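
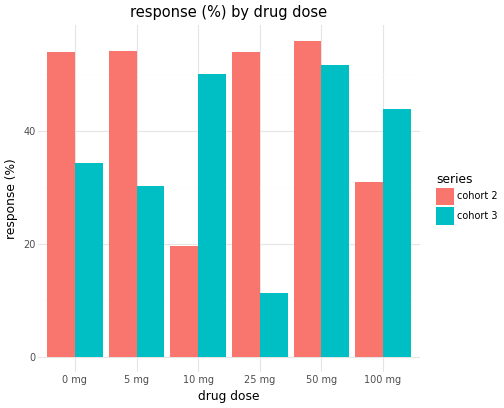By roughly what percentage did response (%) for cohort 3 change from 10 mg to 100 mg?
10 mg ≈ 50, 100 mg ≈ 45; (45 − 50) / 50 ≈ -10%.

≈ -10%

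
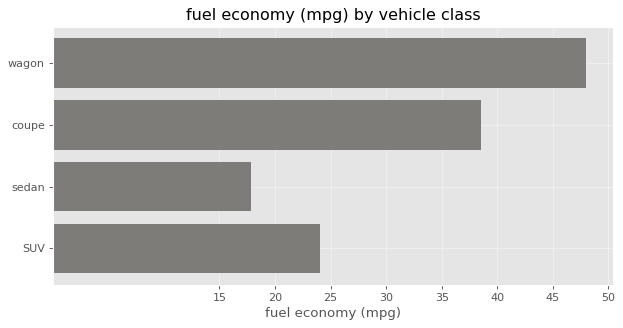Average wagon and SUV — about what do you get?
(50 + 25) / 2 ≈ 38.

≈ 38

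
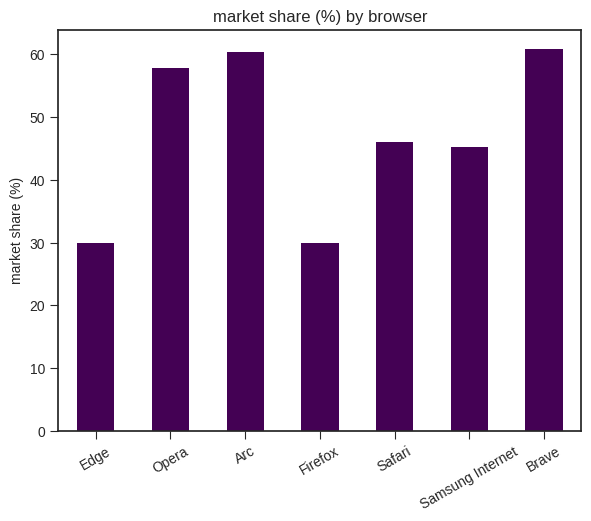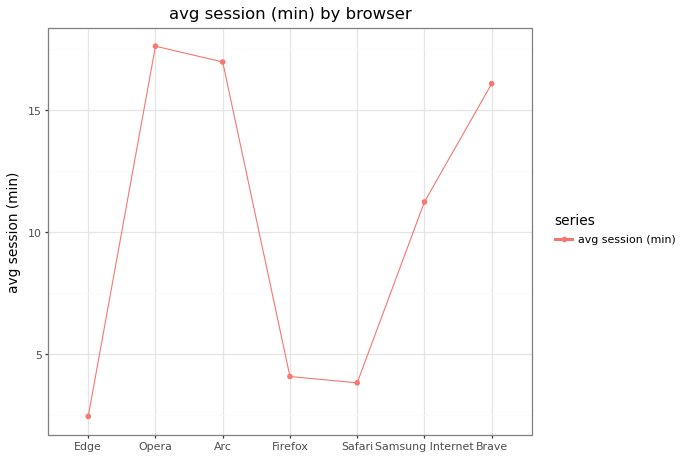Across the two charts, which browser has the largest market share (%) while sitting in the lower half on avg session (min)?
Safari

Chart 2 median avg session (min) ≈ 12; below-median browsers: Edge, Firefox, Safari. Among those, Safari has the highest market share (%) (≈ 50).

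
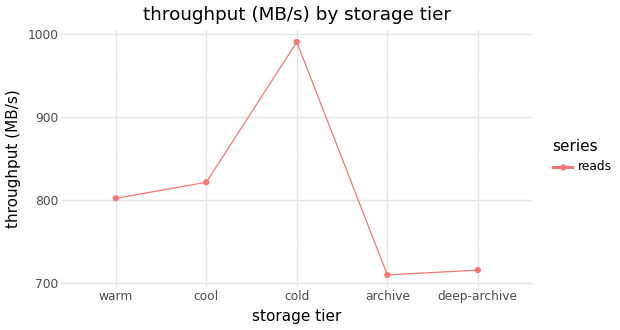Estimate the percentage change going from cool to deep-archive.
≈ -12.1%

cool ≈ 825, deep-archive ≈ 725; (725 − 825) / 825 ≈ -12.1%.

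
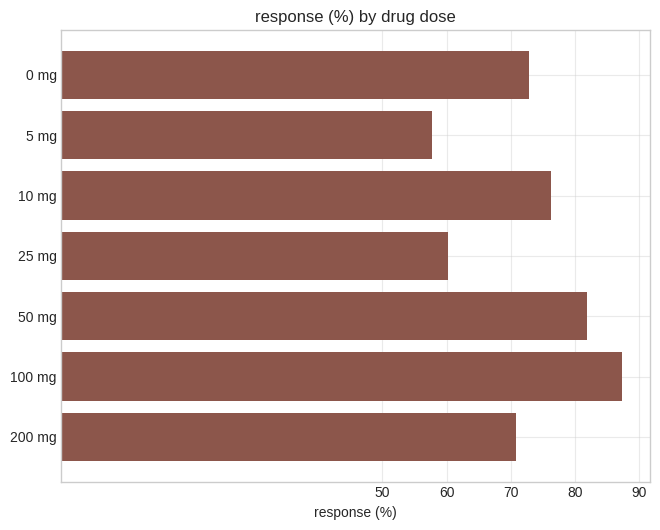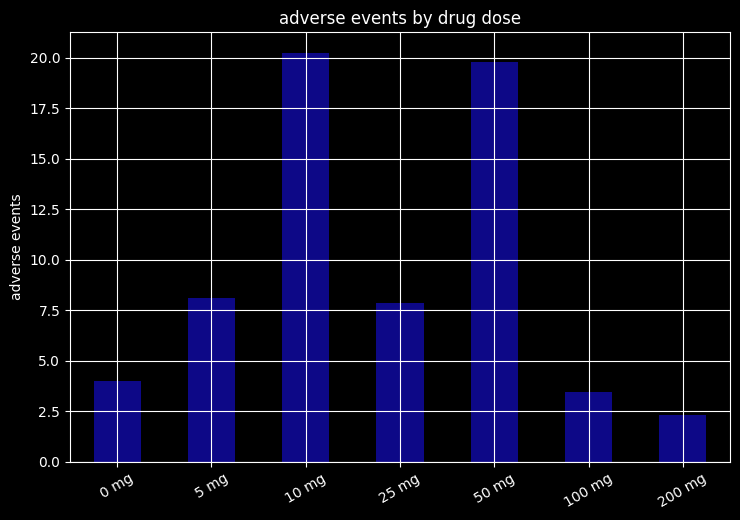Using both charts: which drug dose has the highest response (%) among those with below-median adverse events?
100 mg

Chart 2 median adverse events ≈ 8; below-median drug doses: 0 mg, 100 mg, 200 mg. Among those, 100 mg has the highest response (%) (≈ 90).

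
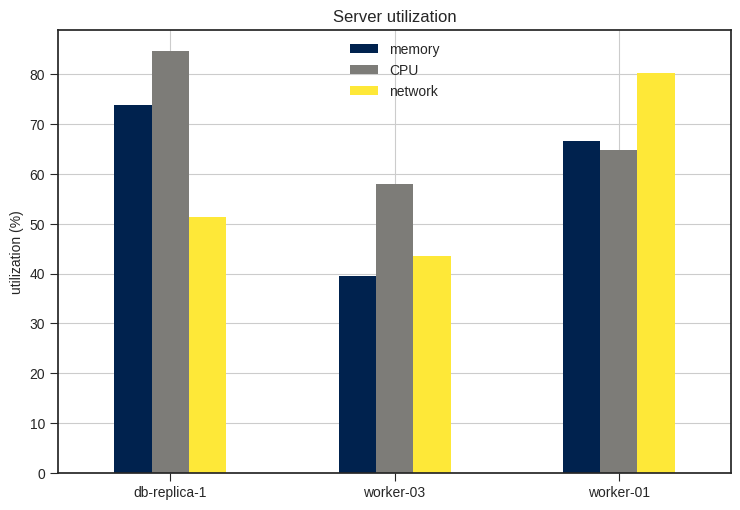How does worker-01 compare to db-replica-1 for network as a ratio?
worker-01 ≈ 80, db-replica-1 ≈ 50; 80/50 ≈ 1.6.

≈ 1.6×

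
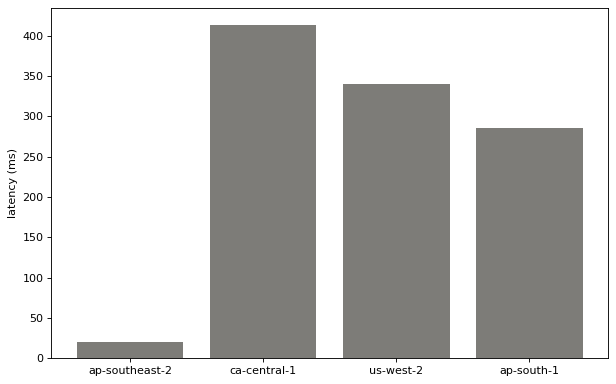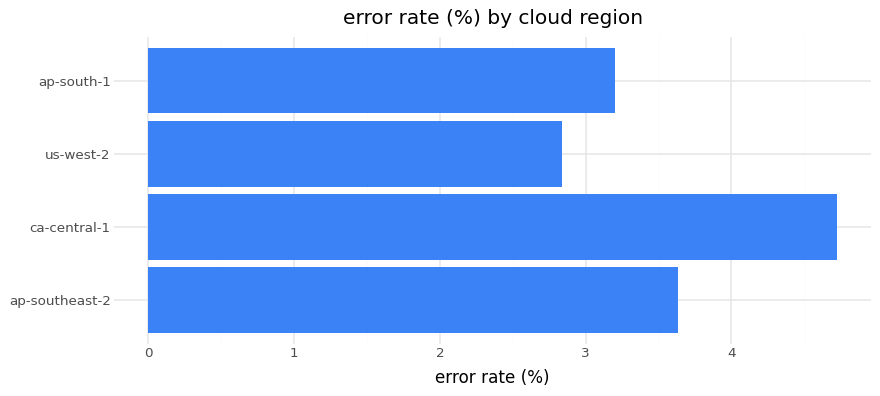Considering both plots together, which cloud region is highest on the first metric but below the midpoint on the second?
us-west-2

Chart 2 median error rate (%) ≈ 3.5; below-median cloud regions: us-west-2, ap-south-1. Among those, us-west-2 has the highest latency (ms) (≈ 350).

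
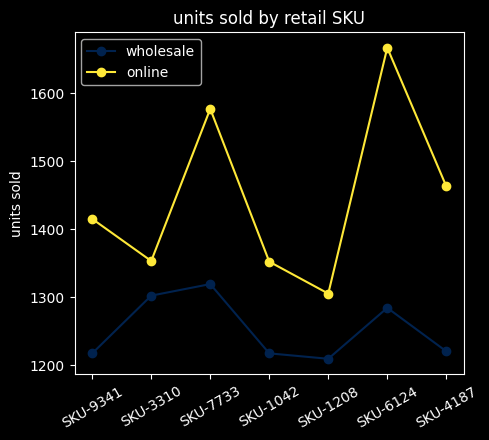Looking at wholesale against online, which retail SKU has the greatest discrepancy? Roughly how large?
SKU-6124, ≈ 350

SKU-6124: wholesale ≈ 1300, online ≈ 1650 → gap ≈ 350. Next-largest (SKU-7733) is only ≈ 300.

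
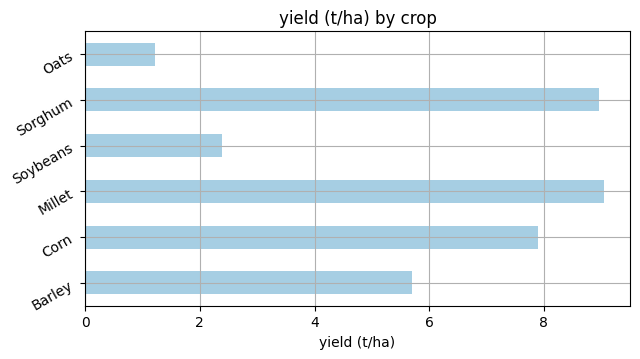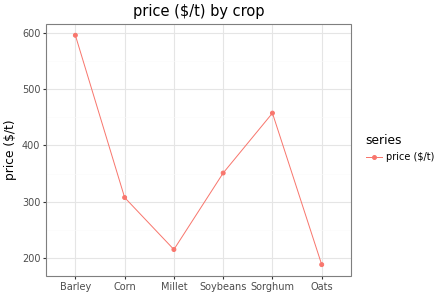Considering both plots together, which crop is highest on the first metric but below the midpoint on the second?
Millet

Chart 2 median price ($/t) ≈ 300; below-median crops: Corn, Millet, Oats. Among those, Millet has the highest yield (t/ha) (≈ 9).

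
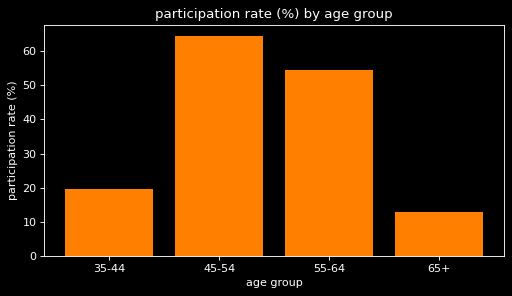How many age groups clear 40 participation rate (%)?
2

Above 40: 45-54, 55-64.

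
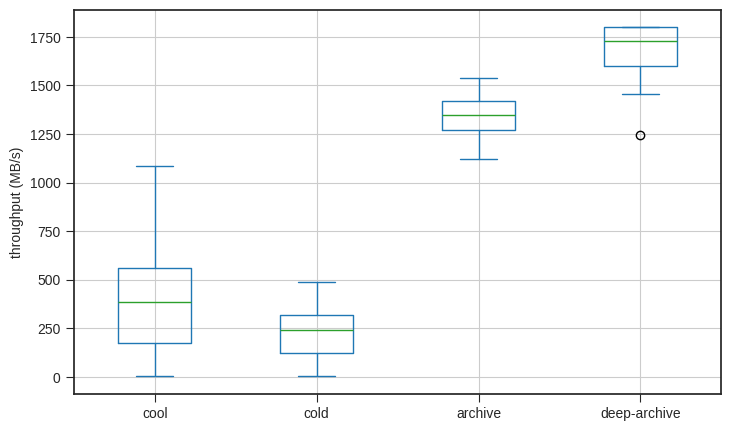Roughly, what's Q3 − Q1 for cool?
Q3 ≈ 600, Q1 ≈ 200; IQR ≈ 400.

≈ 400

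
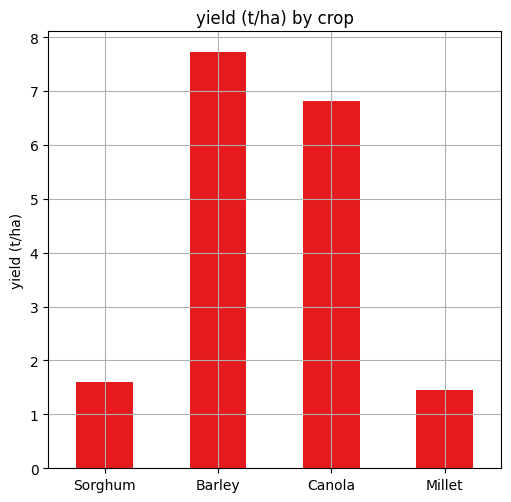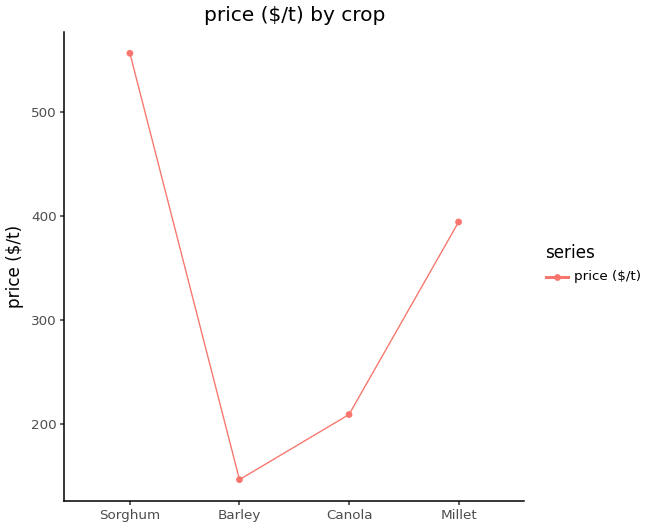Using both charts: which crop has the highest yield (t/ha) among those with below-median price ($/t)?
Chart 2 median price ($/t) ≈ 300; below-median crops: Barley, Canola. Among those, Barley has the highest yield (t/ha) (≈ 8).

Barley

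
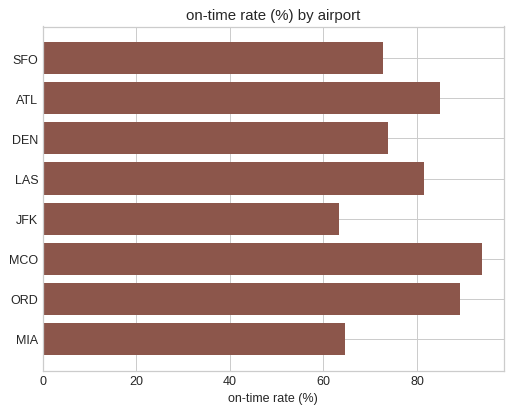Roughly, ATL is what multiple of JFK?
≈ 1.33×

ATL ≈ 80, JFK ≈ 60; 80/60 ≈ 1.33.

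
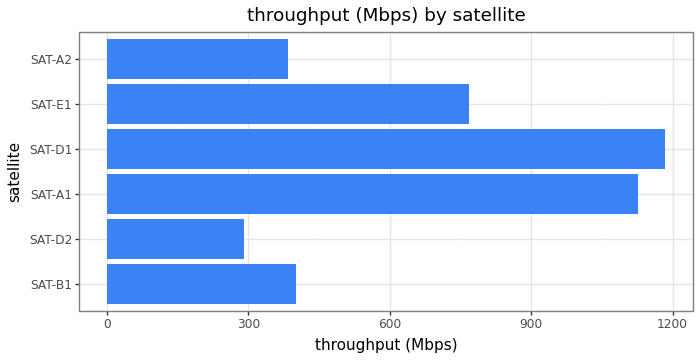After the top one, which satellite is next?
Top 3: SAT-D1 ≈ 1200, SAT-A1 ≈ 1100, SAT-E1 ≈ 800.

SAT-A1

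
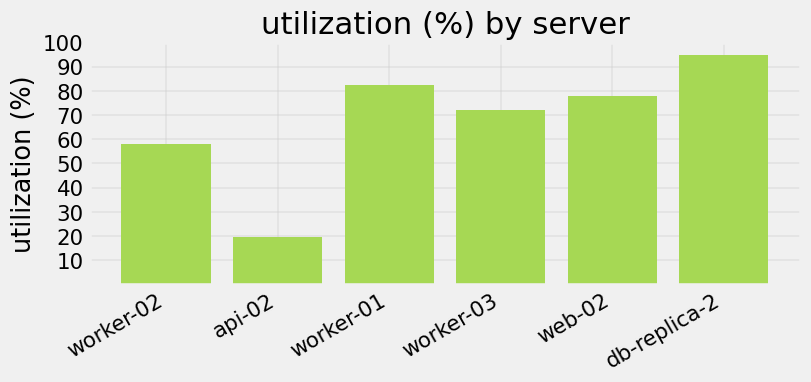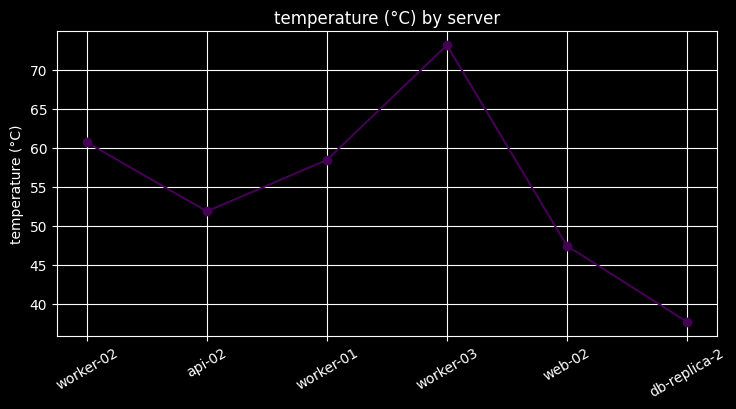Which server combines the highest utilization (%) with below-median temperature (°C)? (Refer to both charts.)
Chart 2 median temperature (°C) ≈ 60; below-median servers: api-02, web-02, db-replica-2. Among those, db-replica-2 has the highest utilization (%) (≈ 90).

db-replica-2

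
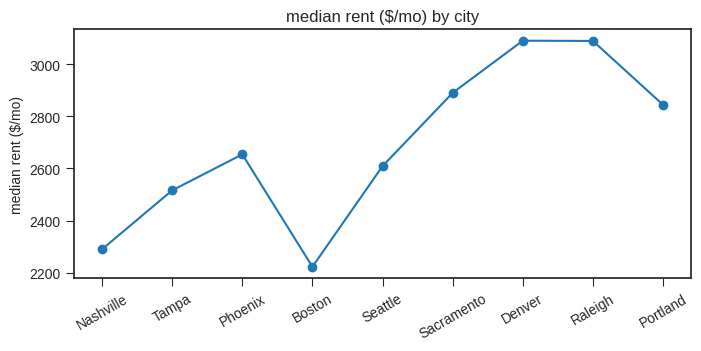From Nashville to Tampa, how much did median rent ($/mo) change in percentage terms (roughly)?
Nashville ≈ 2300, Tampa ≈ 2500; (2500 − 2300) / 2300 ≈ +8.7%.

≈ +8.7%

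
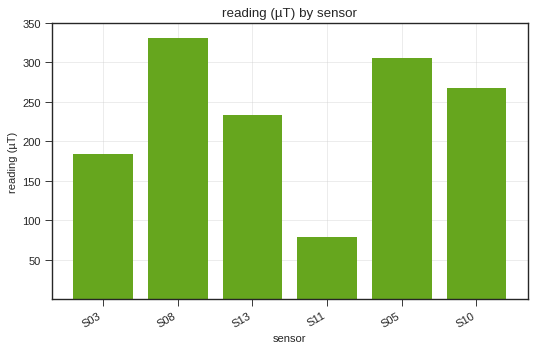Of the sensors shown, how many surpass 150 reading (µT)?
5

Above 150: S03, S08, S13, S05, S10.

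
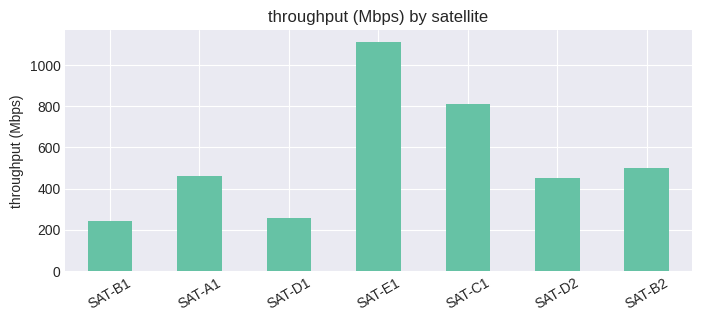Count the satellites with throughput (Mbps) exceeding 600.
2

Above 600: SAT-E1, SAT-C1.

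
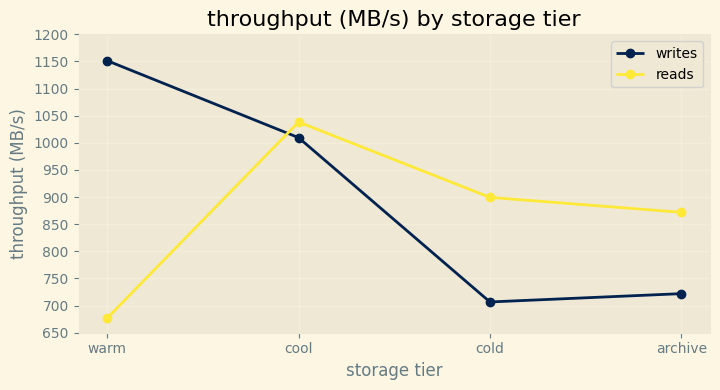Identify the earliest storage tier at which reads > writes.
warm: reads ≈ 700 vs writes ≈ 1150 (not yet); cool: reads ≈ 1050 vs writes ≈ 1000 (first crossover).

cool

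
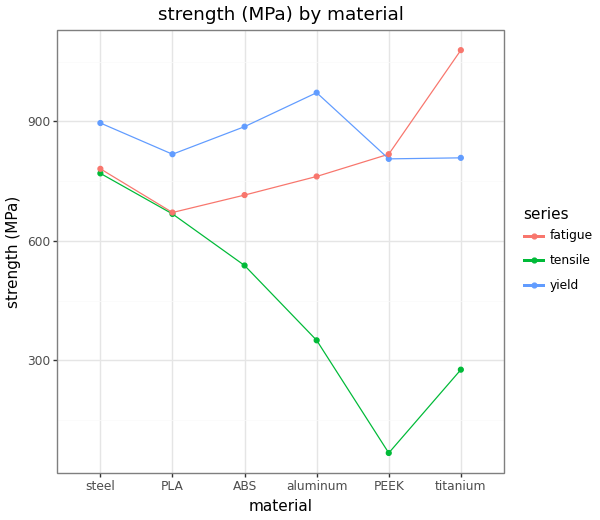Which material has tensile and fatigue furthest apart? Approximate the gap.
titanium, ≈ 800 MPa

titanium: tensile ≈ 300, fatigue ≈ 1100 → gap ≈ 800. Next-largest (PEEK) is only ≈ 700.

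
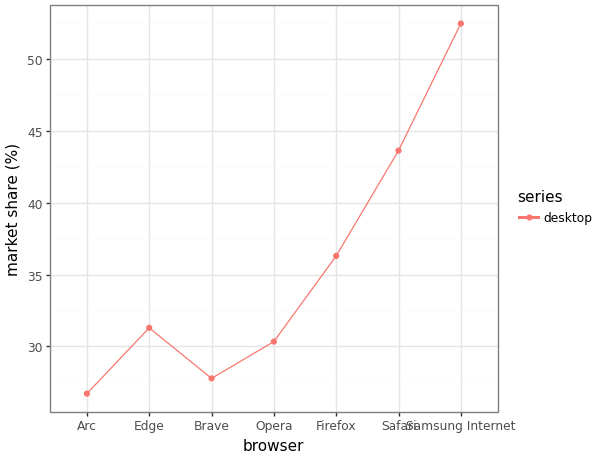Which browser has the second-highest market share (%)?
Top 3: Samsung Internet ≈ 50, Safari ≈ 45, Firefox ≈ 35.

Safari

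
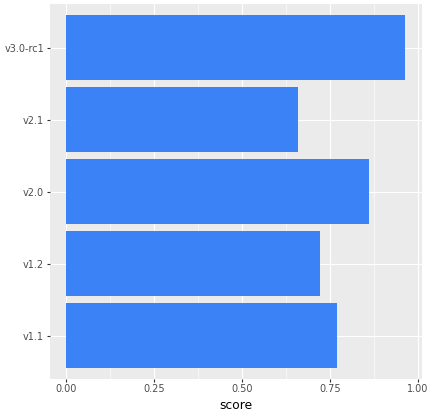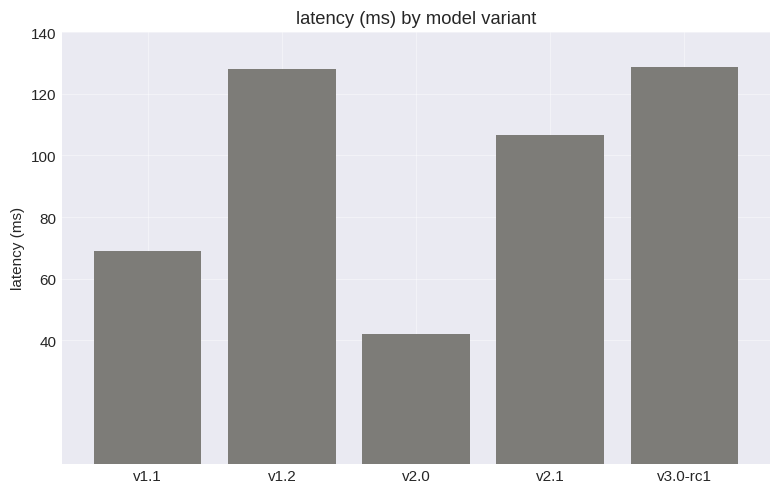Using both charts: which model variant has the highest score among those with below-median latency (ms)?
v2.0

Chart 2 median latency (ms) ≈ 100; below-median model variants: v1.1, v2.0. Among those, v2.0 has the highest score (≈ 0.9).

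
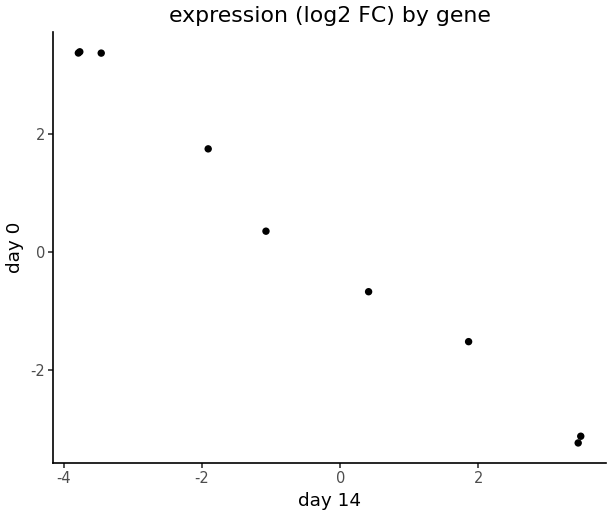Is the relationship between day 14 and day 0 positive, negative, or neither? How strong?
negative, strong

Points are negatively correlated; strong (|r| ≈ 1.0).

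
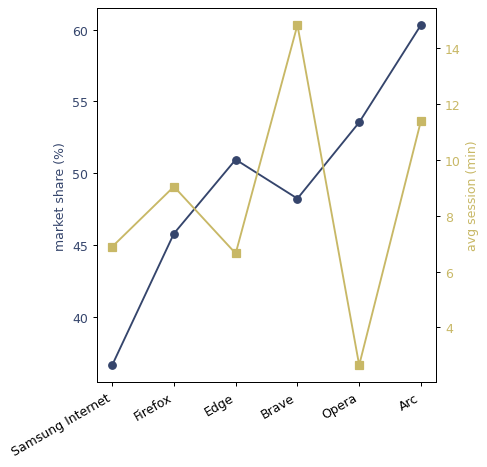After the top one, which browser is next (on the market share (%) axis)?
Top 3 (on the market share (%) axis): Arc ≈ 60, Opera ≈ 54, Edge ≈ 50.

Opera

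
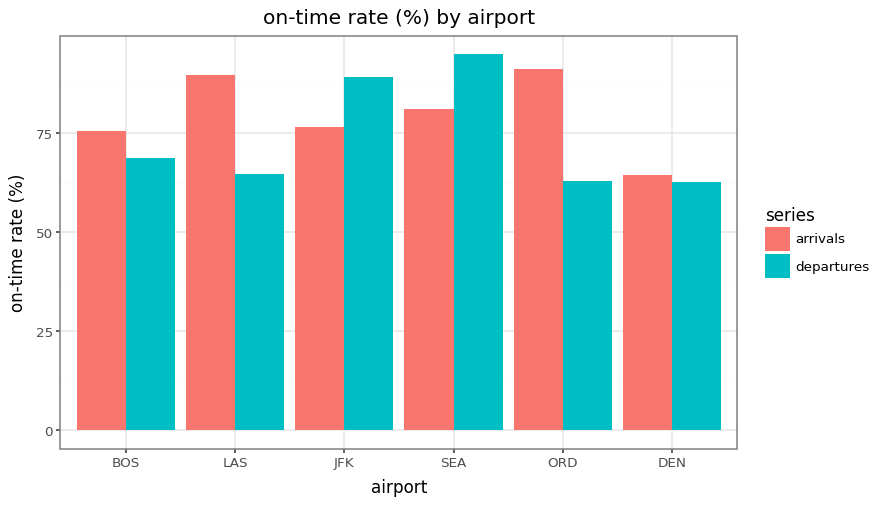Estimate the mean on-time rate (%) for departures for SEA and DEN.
(100 + 60) / 2 ≈ 80.

≈ 80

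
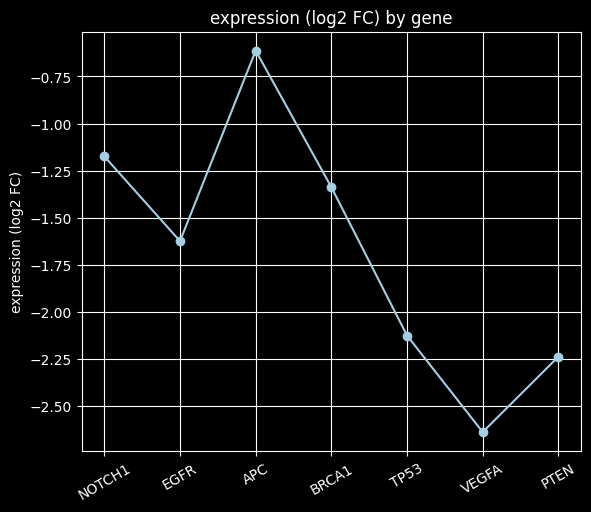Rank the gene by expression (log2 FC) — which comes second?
Top 3: APC ≈ -0.6, NOTCH1 ≈ -1.2, BRCA1 ≈ -1.4.

NOTCH1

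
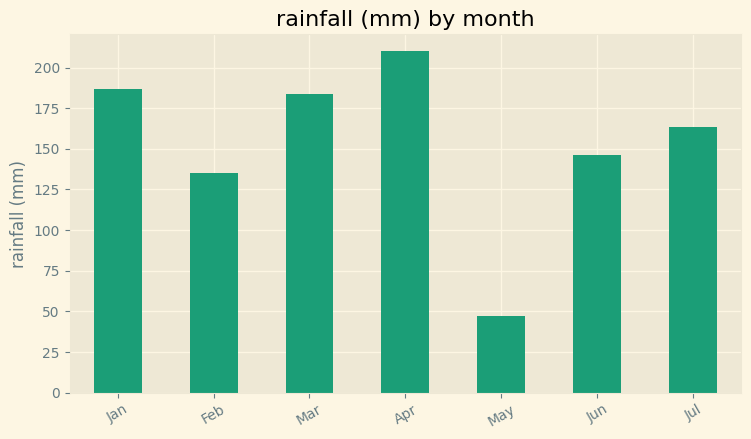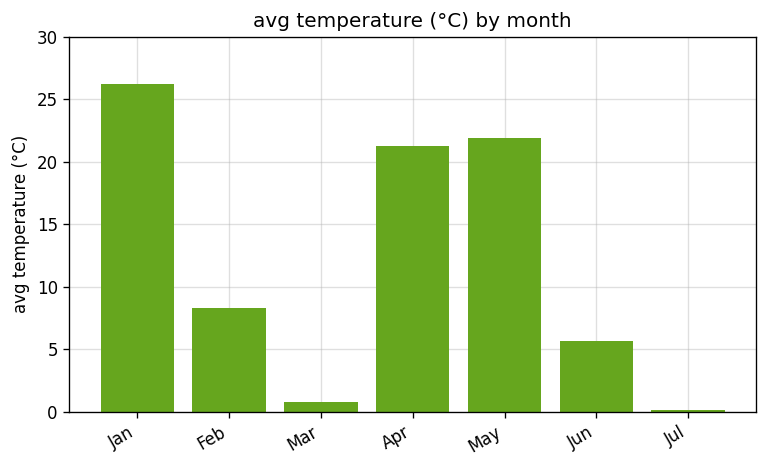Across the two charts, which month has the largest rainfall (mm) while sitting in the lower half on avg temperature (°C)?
Mar

Chart 2 median avg temperature (°C) ≈ 10; below-median months: Mar, Jun, Jul. Among those, Mar has the highest rainfall (mm) (≈ 180).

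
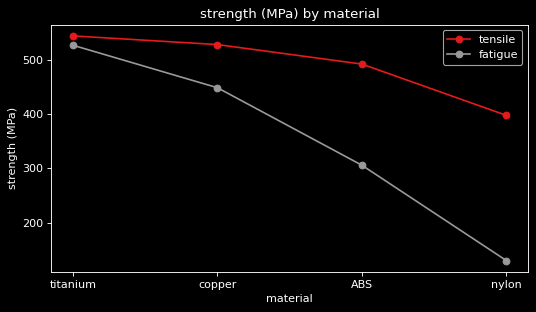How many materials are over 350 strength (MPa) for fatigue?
2

Above 350: titanium, copper.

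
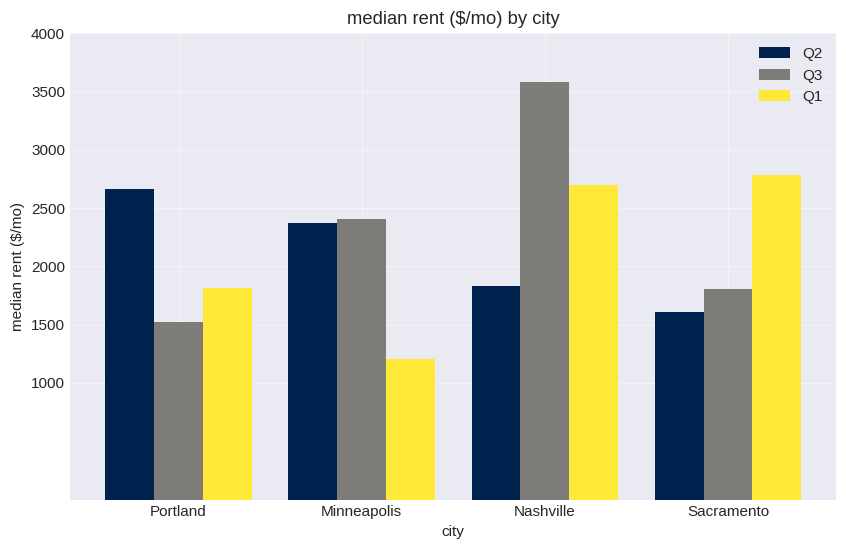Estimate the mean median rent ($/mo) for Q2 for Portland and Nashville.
(2500 + 2000) / 2 ≈ 2250.

≈ 2250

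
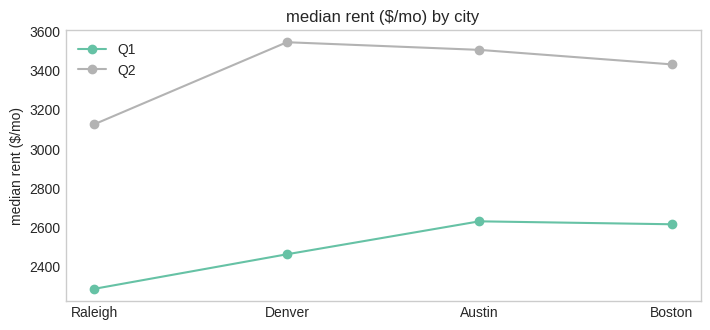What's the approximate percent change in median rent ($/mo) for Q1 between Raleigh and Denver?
≈ +9.1%

Raleigh ≈ 2200, Denver ≈ 2400; (2400 − 2200) / 2200 ≈ +9.1%.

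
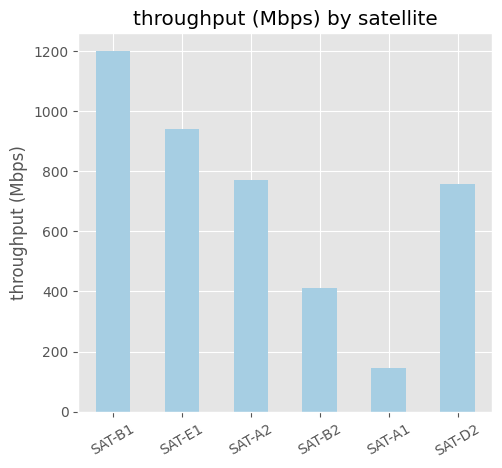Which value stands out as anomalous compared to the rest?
SAT-A1 ≈ 100; the rest sit between ≈ 400 and ≈ 1200.

SAT-A1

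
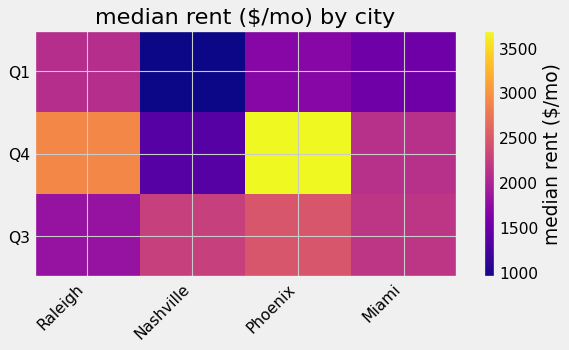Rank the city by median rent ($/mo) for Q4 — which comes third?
Miami

Top 4 for Q4: Phoenix ≈ 3500, Raleigh ≈ 3000, Miami ≈ 2000, Nashville ≈ 1500.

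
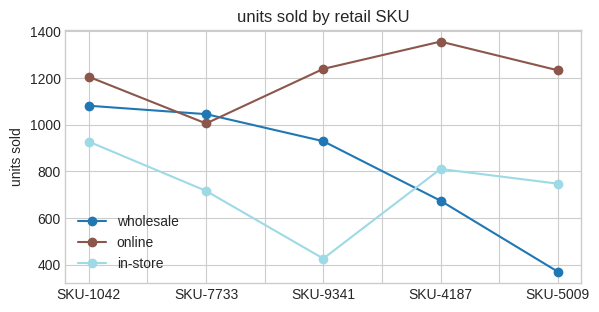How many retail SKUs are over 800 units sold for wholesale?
Above 800: SKU-1042, SKU-7733, SKU-9341.

3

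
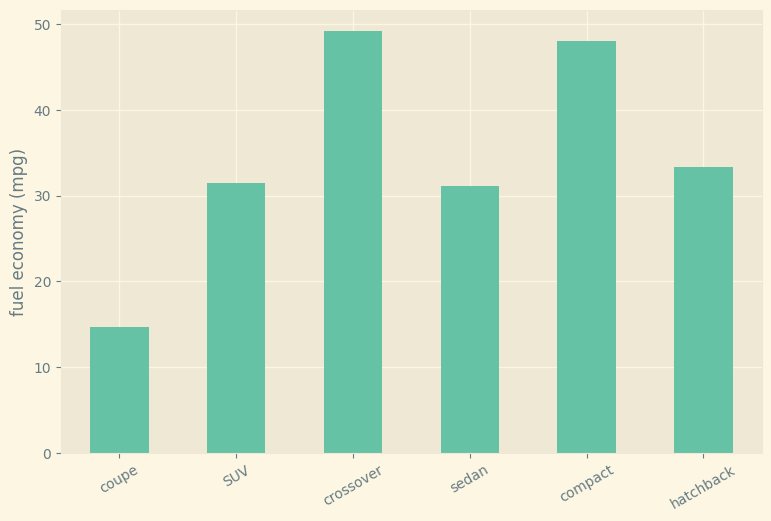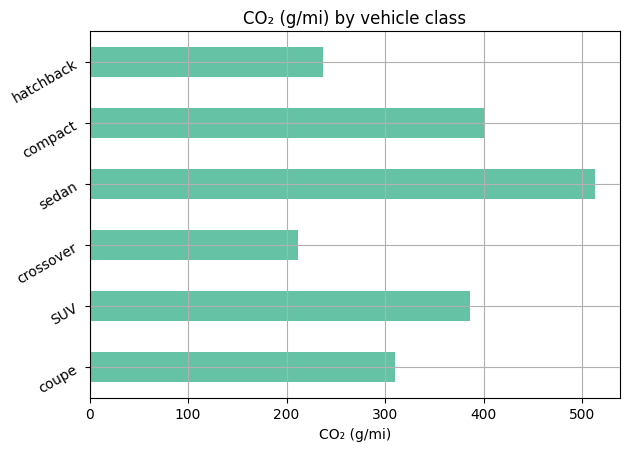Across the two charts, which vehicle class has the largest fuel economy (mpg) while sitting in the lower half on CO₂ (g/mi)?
crossover

Chart 2 median CO₂ (g/mi) ≈ 350; below-median vehicle classes: coupe, crossover, hatchback. Among those, crossover has the highest fuel economy (mpg) (≈ 50).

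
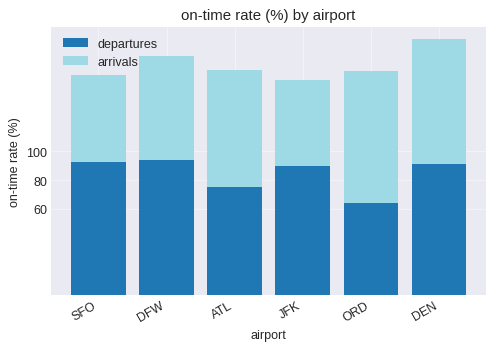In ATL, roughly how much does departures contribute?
departures top ≈ 80, bottom ≈ 0; segment ≈ 80.

≈ 80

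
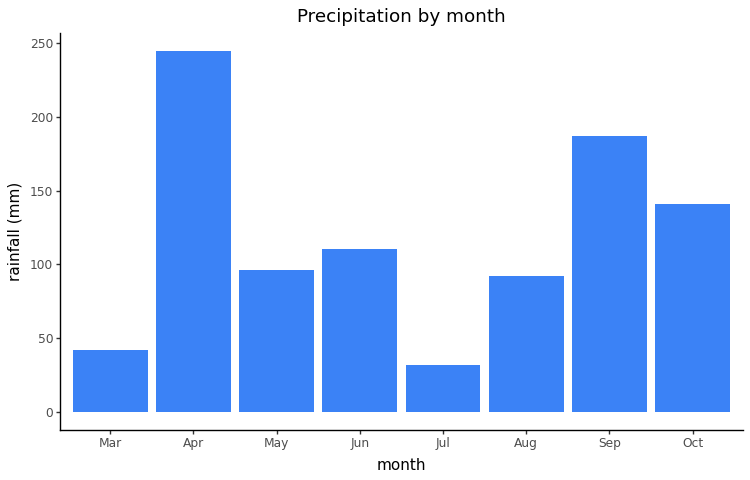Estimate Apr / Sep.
≈ 1.43×

Apr ≈ 250, Sep ≈ 175; 250/175 ≈ 1.43.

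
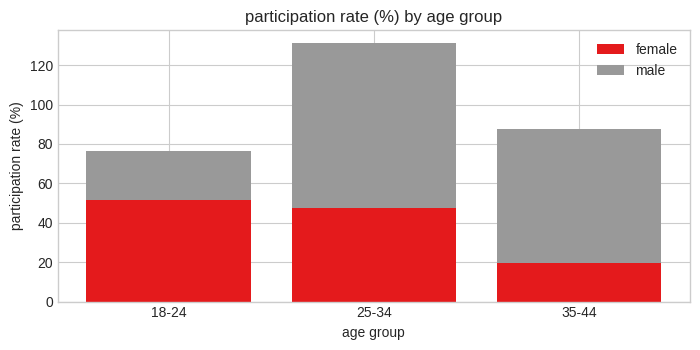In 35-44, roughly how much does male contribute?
male top ≈ 80, bottom ≈ 20; segment ≈ 60.

≈ 60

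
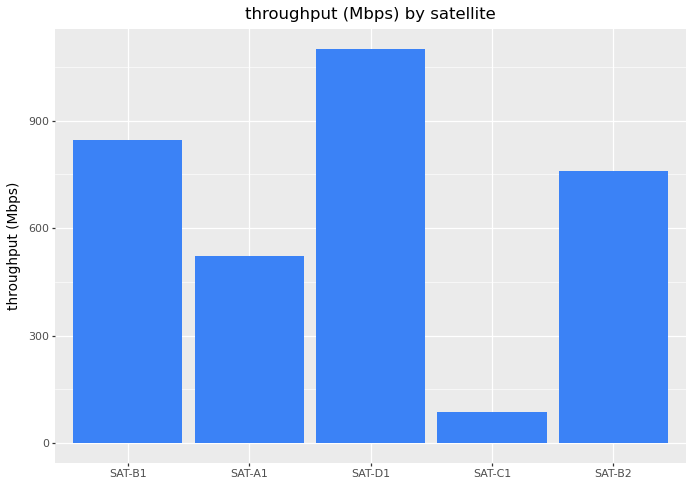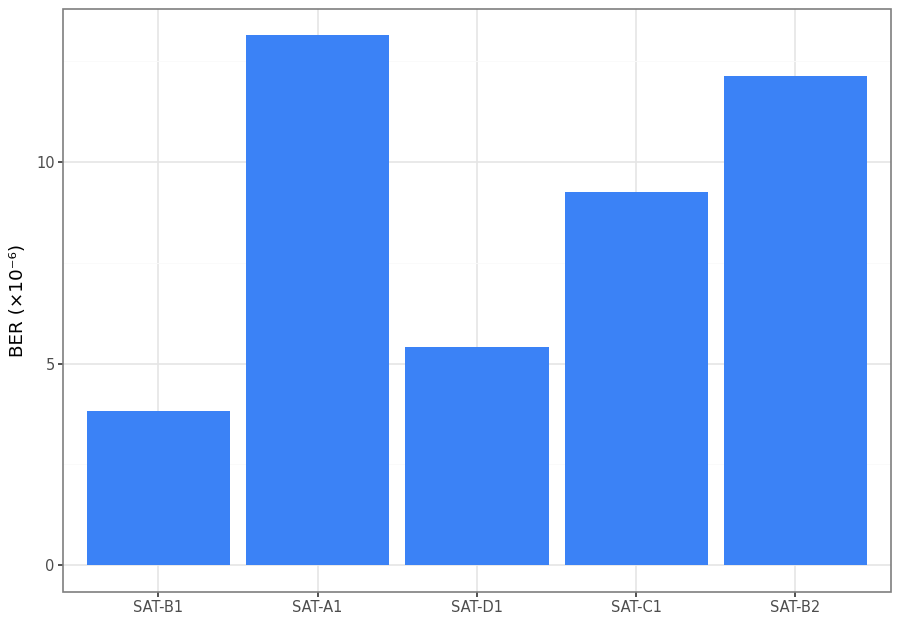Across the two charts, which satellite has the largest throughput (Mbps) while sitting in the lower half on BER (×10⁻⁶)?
SAT-D1

Chart 2 median BER (×10⁻⁶) ≈ 10; below-median satellites: SAT-B1, SAT-D1. Among those, SAT-D1 has the highest throughput (Mbps) (≈ 1200).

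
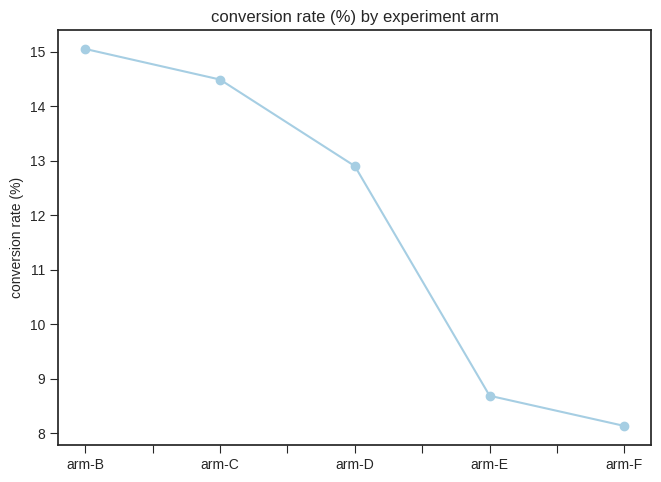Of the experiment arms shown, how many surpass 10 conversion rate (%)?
3

Above 10: arm-B, arm-C, arm-D.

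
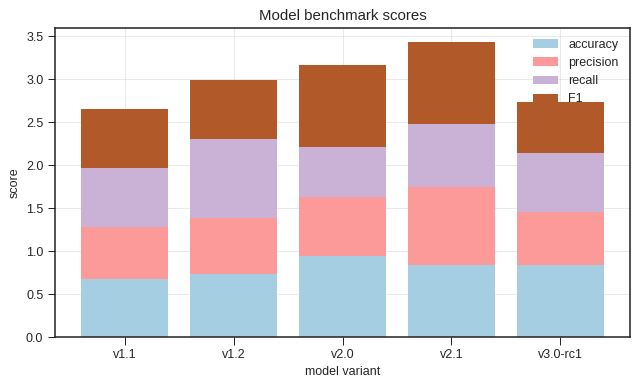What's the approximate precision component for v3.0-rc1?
≈ 0.5

precision top ≈ 1.5, bottom ≈ 1.0; segment ≈ 0.5.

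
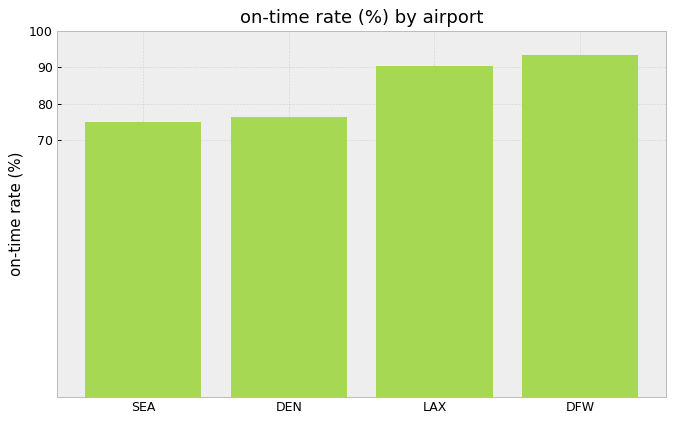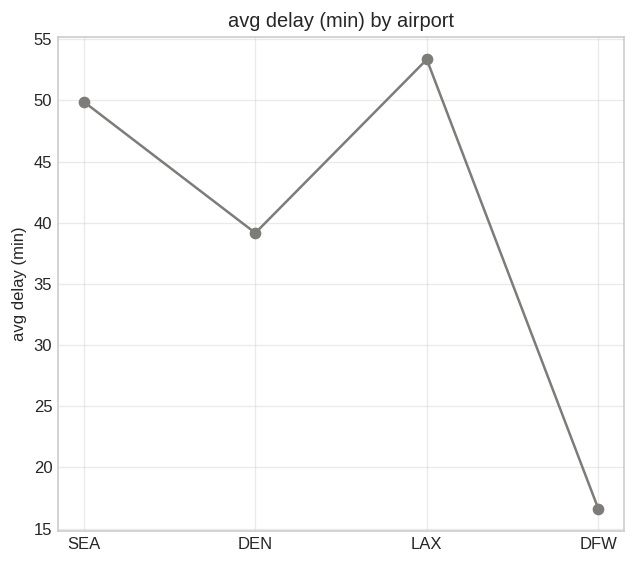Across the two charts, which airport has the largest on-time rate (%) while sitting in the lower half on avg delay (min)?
DFW

Chart 2 median avg delay (min) ≈ 45; below-median airports: DEN, DFW. Among those, DFW has the highest on-time rate (%) (≈ 90).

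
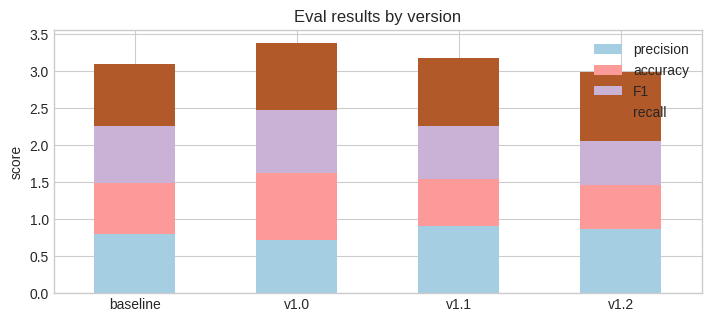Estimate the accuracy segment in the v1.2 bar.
≈ 0.5

accuracy top ≈ 1.5, bottom ≈ 1.0; segment ≈ 0.5.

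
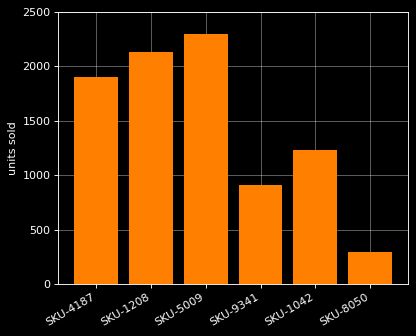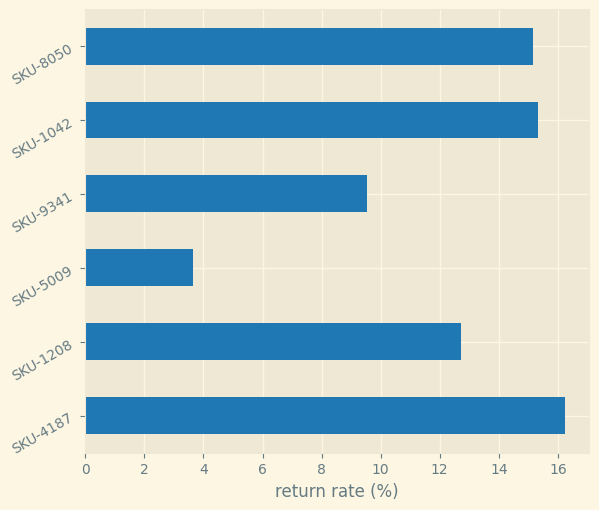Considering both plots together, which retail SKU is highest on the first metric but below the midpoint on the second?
Chart 2 median return rate (%) ≈ 14; below-median retail SKUs: SKU-1208, SKU-5009, SKU-9341. Among those, SKU-5009 has the highest units sold (≈ 2500).

SKU-5009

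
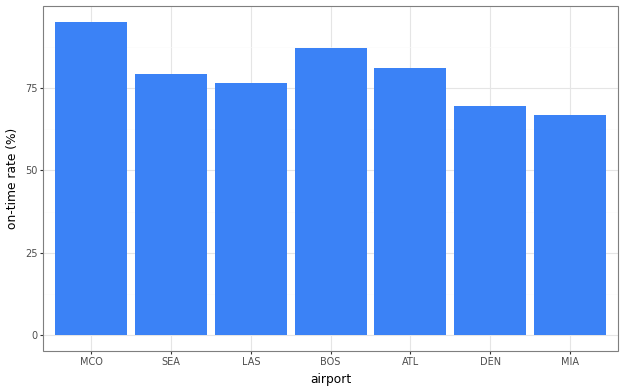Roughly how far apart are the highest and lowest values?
Max MCO ≈ 100, min MIA ≈ 70; range ≈ 30.

≈ 30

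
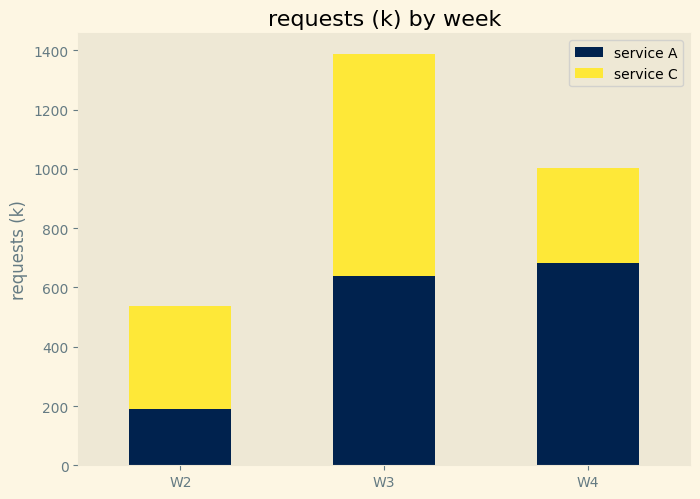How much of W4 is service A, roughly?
service A top ≈ 600, bottom ≈ 0; segment ≈ 600.

≈ 600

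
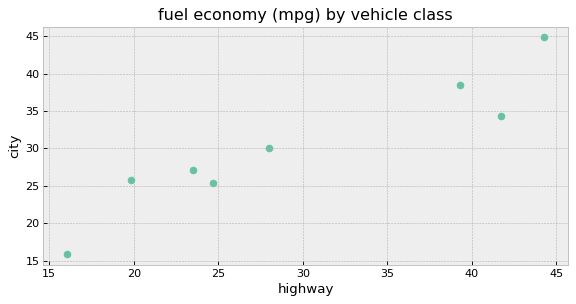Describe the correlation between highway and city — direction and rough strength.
positive, strong

Points are positively correlated; strong (|r| ≈ 0.9).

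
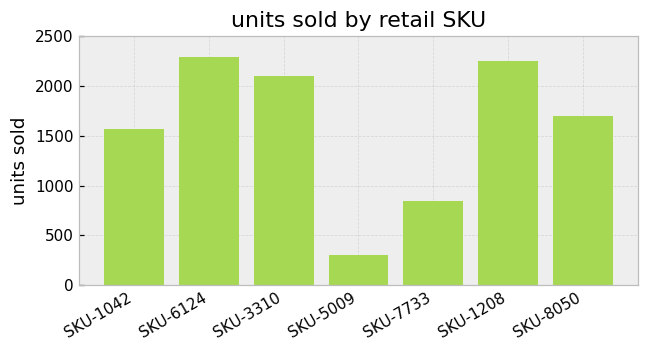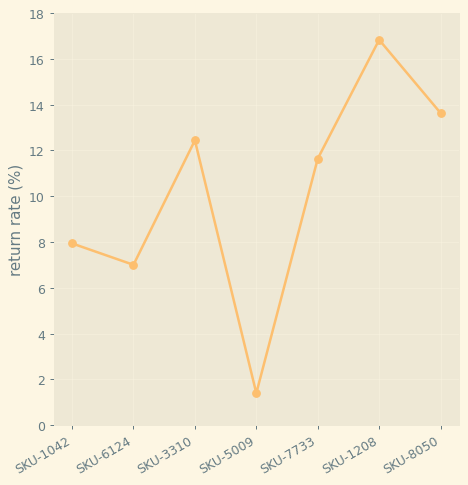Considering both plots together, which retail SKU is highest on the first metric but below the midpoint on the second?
Chart 2 median return rate (%) ≈ 12; below-median retail SKUs: SKU-1042, SKU-6124, SKU-5009. Among those, SKU-6124 has the highest units sold (≈ 2500).

SKU-6124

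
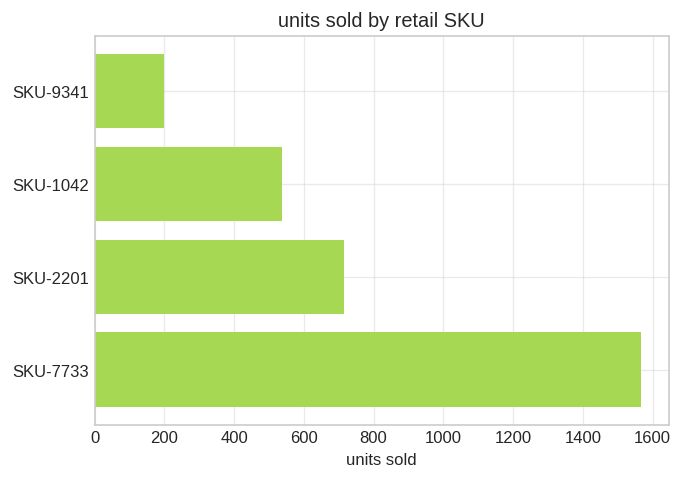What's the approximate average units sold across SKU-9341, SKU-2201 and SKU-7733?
(200 + 800 + 1600) / 3 ≈ 867.

≈ 867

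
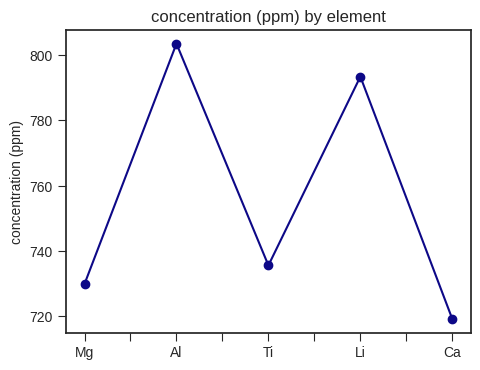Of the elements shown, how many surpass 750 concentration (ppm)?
Above 750: Al, Li.

2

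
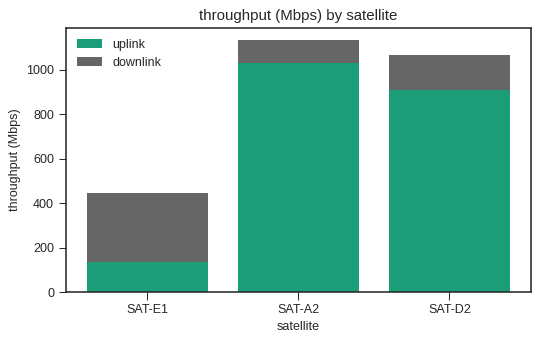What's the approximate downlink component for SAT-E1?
≈ 300

downlink top ≈ 400, bottom ≈ 100; segment ≈ 300.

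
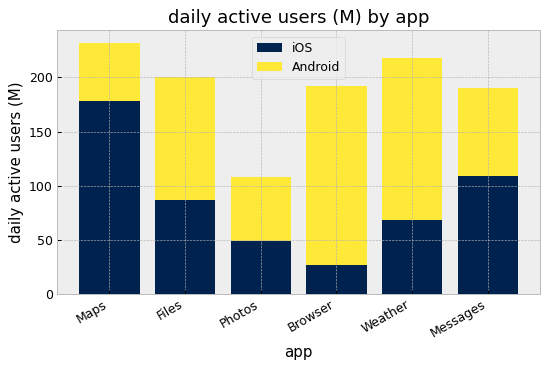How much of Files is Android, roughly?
Android top ≈ 200, bottom ≈ 80; segment ≈ 120.

≈ 120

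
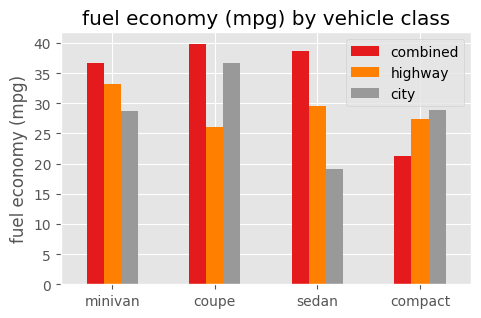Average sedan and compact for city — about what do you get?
(20 + 30) / 2 ≈ 25.

≈ 25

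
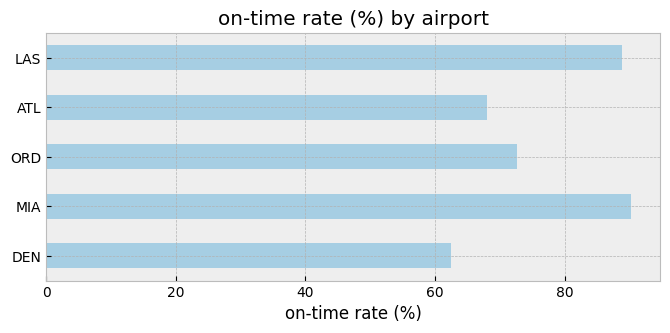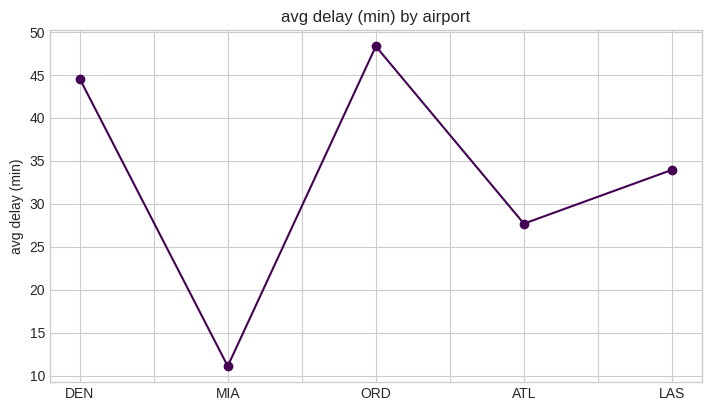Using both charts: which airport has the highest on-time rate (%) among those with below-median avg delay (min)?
MIA

Chart 2 median avg delay (min) ≈ 35; below-median airports: MIA, ATL. Among those, MIA has the highest on-time rate (%) (≈ 90).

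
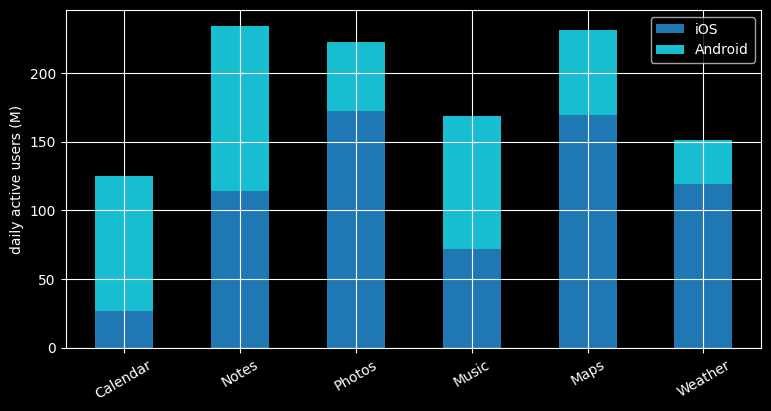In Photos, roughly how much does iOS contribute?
≈ 180

iOS top ≈ 180, bottom ≈ 0; segment ≈ 180.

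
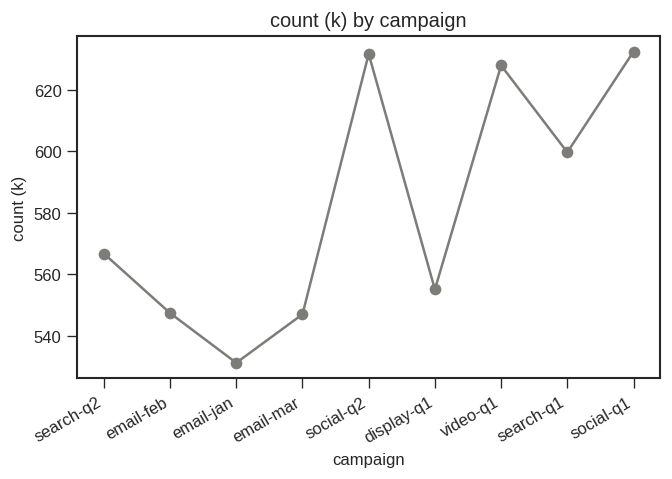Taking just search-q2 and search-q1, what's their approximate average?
≈ 585

(570 + 600) / 2 ≈ 585.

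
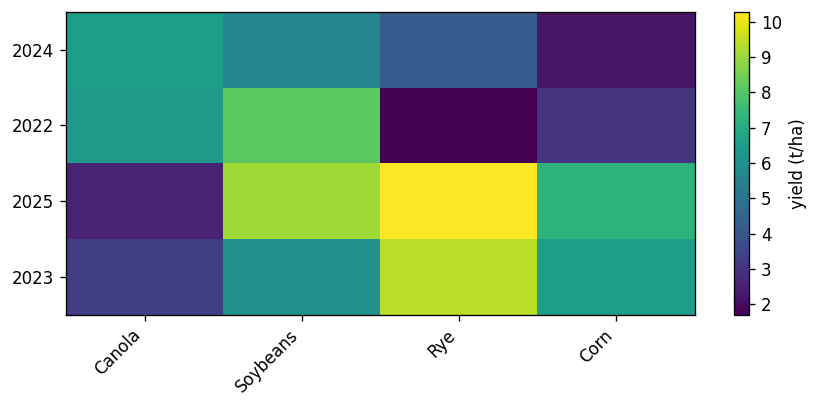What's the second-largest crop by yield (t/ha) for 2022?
Canola

Top 3 for 2022: Soybeans ≈ 8, Canola ≈ 6, Corn ≈ 3.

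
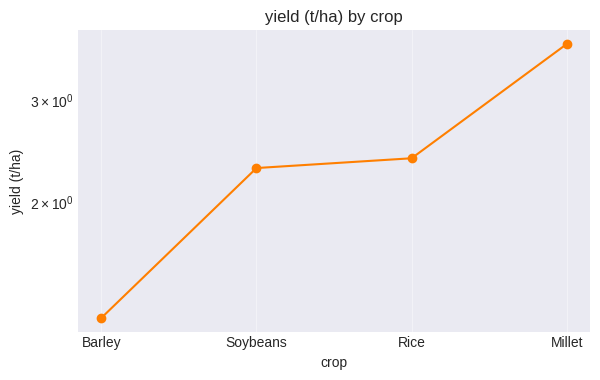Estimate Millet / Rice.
Millet ≈ 3.5, Rice ≈ 2.5; 3.5/2.5 ≈ 1.4.

≈ 1.4×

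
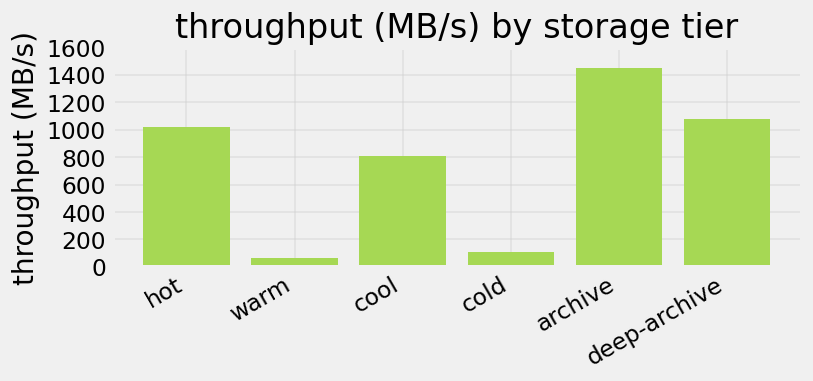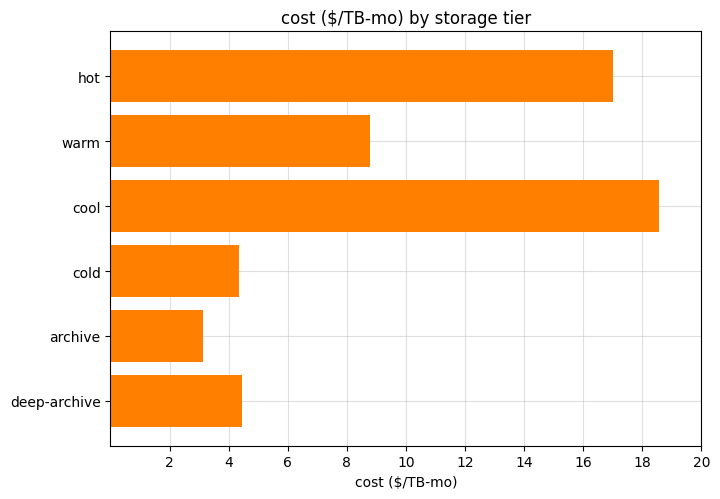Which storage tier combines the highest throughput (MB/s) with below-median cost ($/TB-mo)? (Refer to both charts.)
Chart 2 median cost ($/TB-mo) ≈ 6; below-median storage tiers: cold, archive, deep-archive. Among those, archive has the highest throughput (MB/s) (≈ 1400).

archive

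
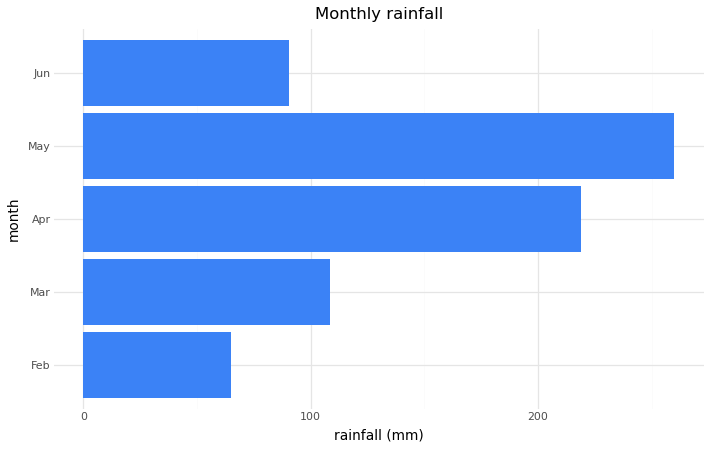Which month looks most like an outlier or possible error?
May

May ≈ 250; the rest sit between ≈ 75 and ≈ 225.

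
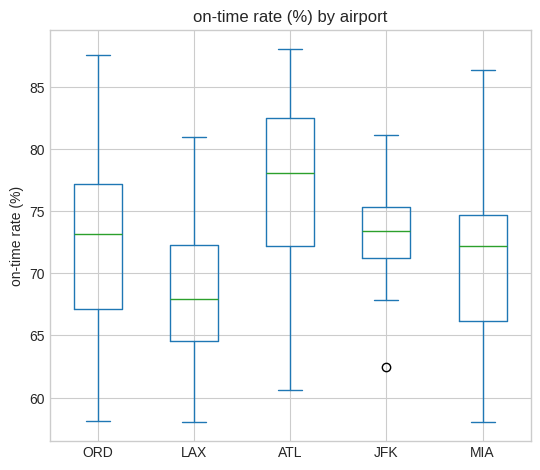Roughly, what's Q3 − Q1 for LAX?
Q3 ≈ 72, Q1 ≈ 64; IQR ≈ 8.

≈ 8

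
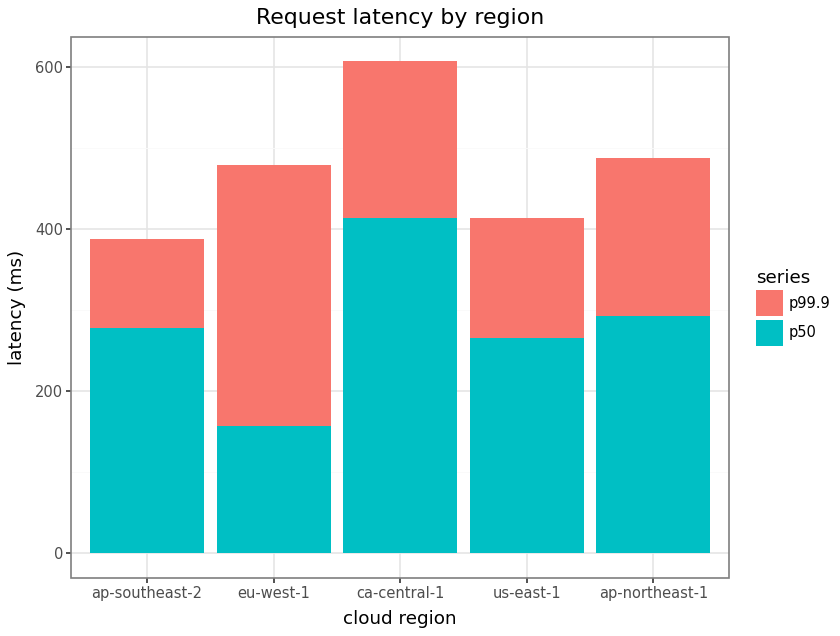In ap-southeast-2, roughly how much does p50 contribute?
p50 top ≈ 300, bottom ≈ 0; segment ≈ 300.

≈ 300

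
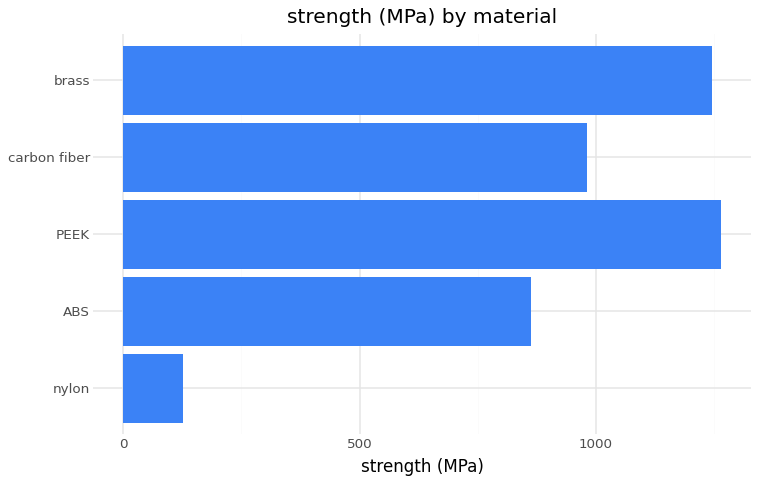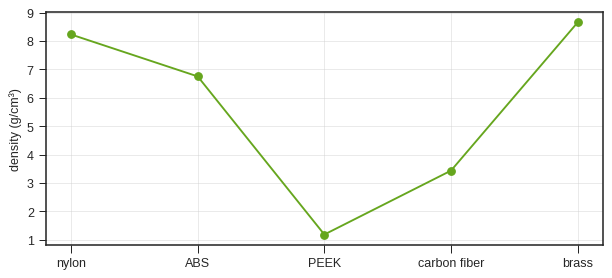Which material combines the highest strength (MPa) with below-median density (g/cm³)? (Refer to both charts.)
Chart 2 median density (g/cm³) ≈ 7; below-median materials: PEEK, carbon fiber. Among those, PEEK has the highest strength (MPa) (≈ 1200).

PEEK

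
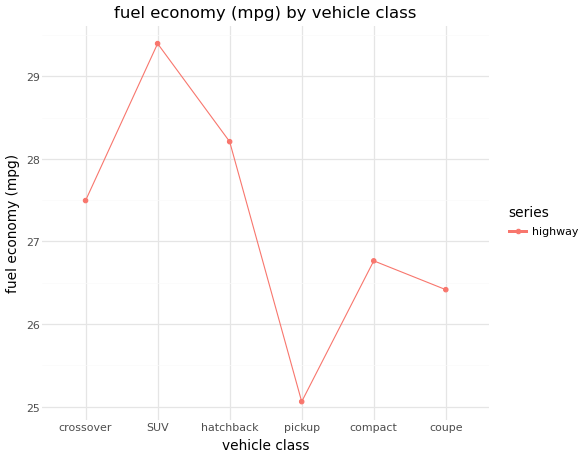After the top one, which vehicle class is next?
Top 3: SUV ≈ 29.5, hatchback ≈ 28.0, crossover ≈ 27.5.

hatchback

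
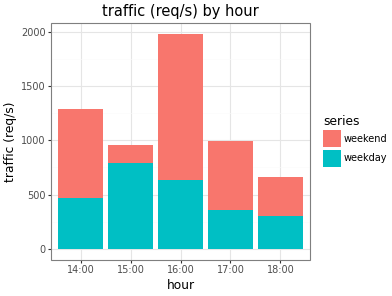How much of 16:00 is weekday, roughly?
weekday top ≈ 600, bottom ≈ 0; segment ≈ 600.

≈ 600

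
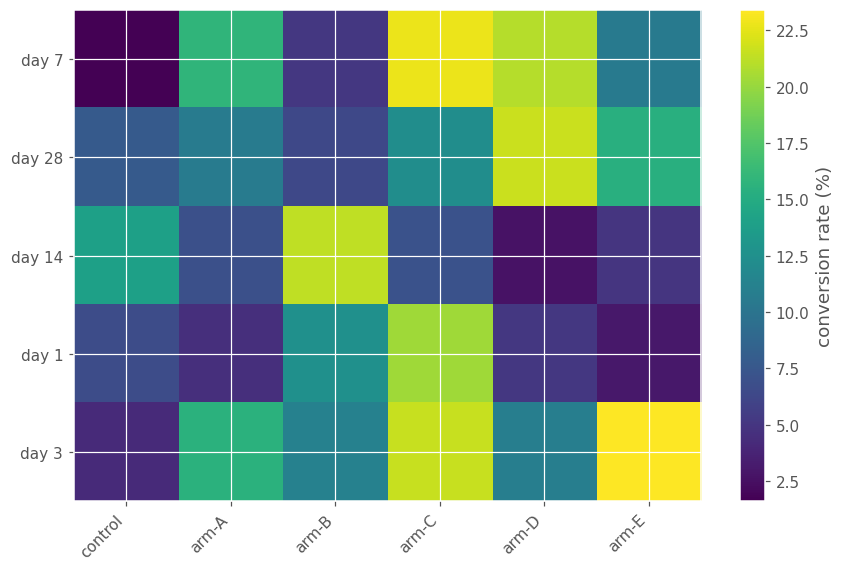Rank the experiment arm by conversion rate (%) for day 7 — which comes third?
arm-A

Top 4 for day 7: arm-C ≈ 22, arm-D ≈ 20, arm-A ≈ 16, arm-E ≈ 10.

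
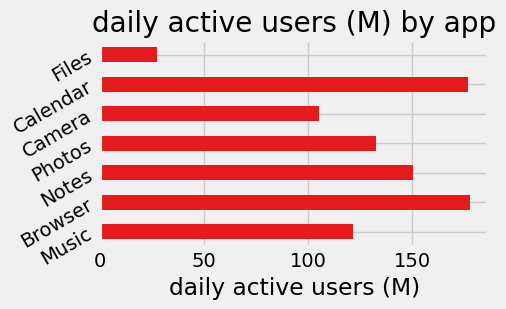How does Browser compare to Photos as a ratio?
≈ 1.29×

Browser ≈ 180, Photos ≈ 140; 180/140 ≈ 1.29.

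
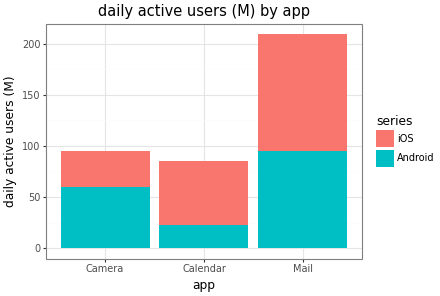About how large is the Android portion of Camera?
≈ 60

Android top ≈ 60, bottom ≈ 0; segment ≈ 60.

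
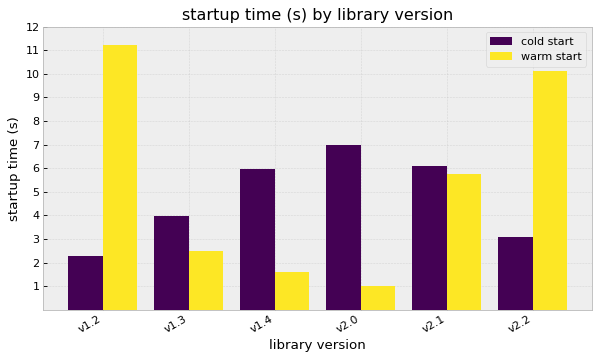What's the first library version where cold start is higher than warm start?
v1.3

v1.2: cold start ≈ 2 vs warm start ≈ 11 (not yet); v1.3: cold start ≈ 4 vs warm start ≈ 2 (first crossover).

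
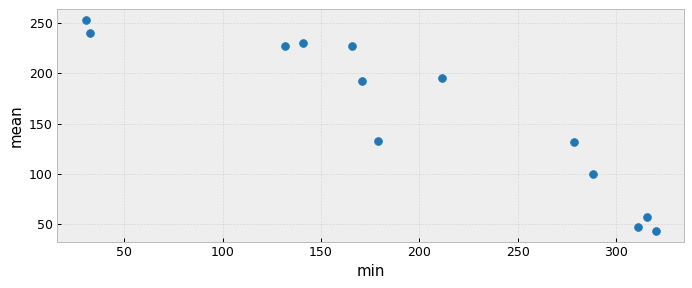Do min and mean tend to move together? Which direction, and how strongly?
negative, strong

Points are negatively correlated; strong (|r| ≈ 0.9).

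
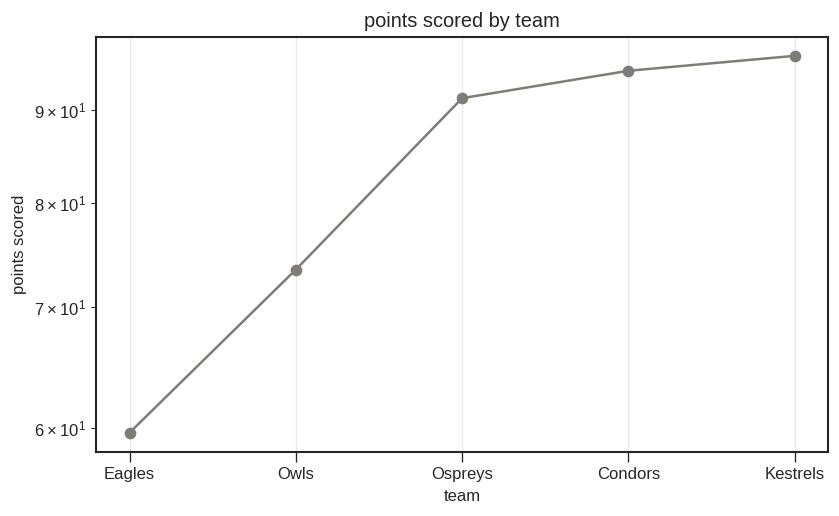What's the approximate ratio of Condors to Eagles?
≈ 1.58×

Condors ≈ 95, Eagles ≈ 60; 95/60 ≈ 1.58.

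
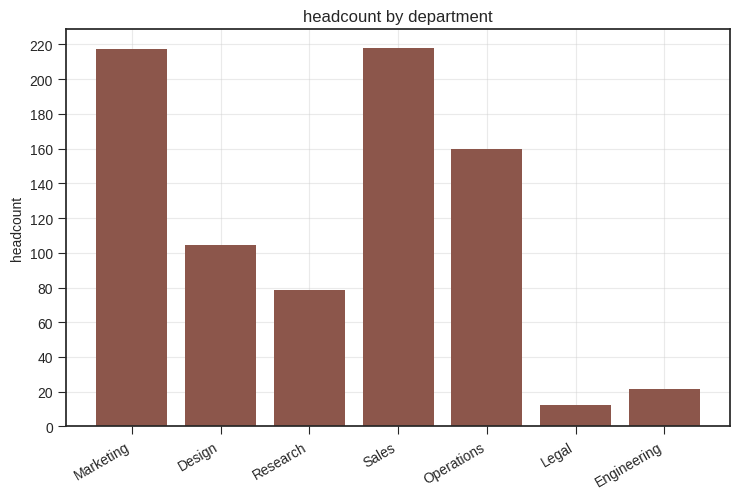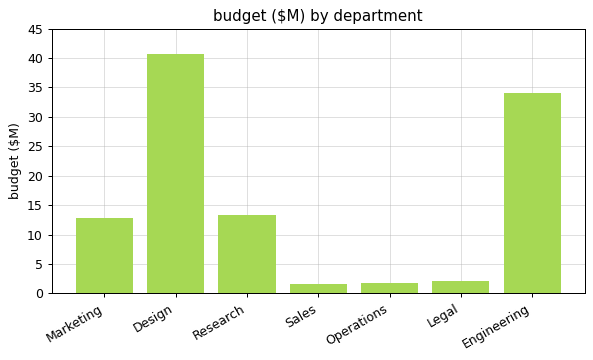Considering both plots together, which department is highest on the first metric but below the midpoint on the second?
Chart 2 median budget ($M) ≈ 15; below-median departments: Sales, Operations, Legal. Among those, Sales has the highest headcount (≈ 220).

Sales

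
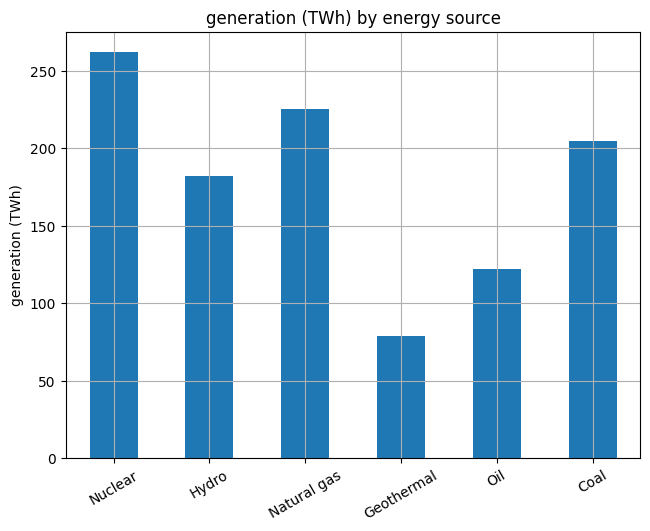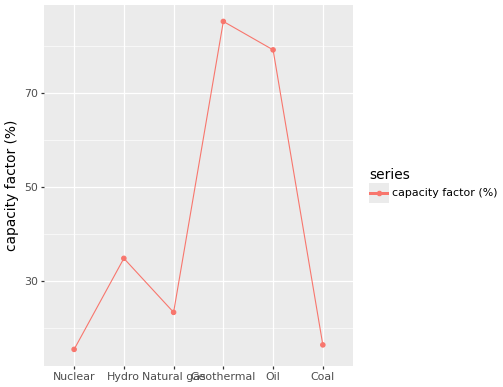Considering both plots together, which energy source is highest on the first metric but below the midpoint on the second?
Chart 2 median capacity factor (%) ≈ 30; below-median energy sources: Nuclear, Natural gas, Coal. Among those, Nuclear has the highest generation (TWh) (≈ 250).

Nuclear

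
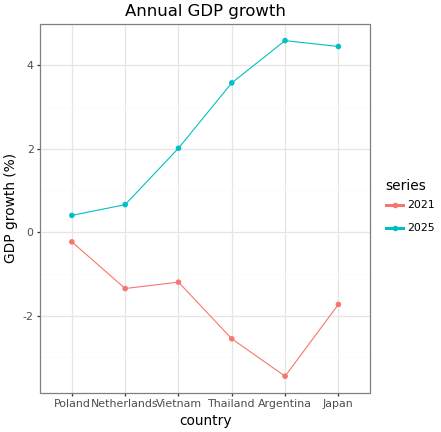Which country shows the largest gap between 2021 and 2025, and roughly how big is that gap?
Argentina, ≈ 8 %

Argentina: 2021 ≈ -3, 2025 ≈ 5 → gap ≈ 8. Next-largest (Japan) is only ≈ 6.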